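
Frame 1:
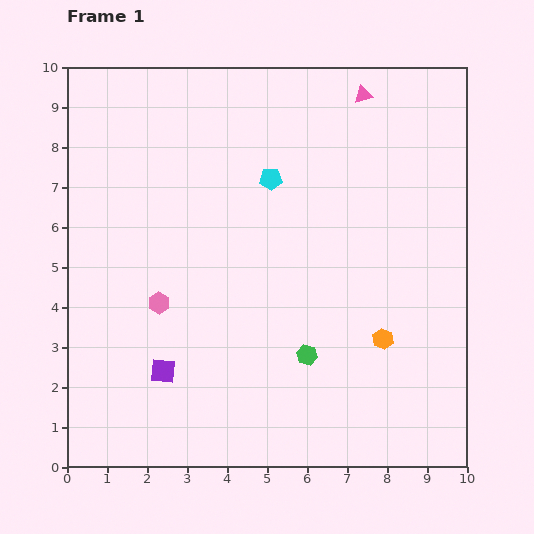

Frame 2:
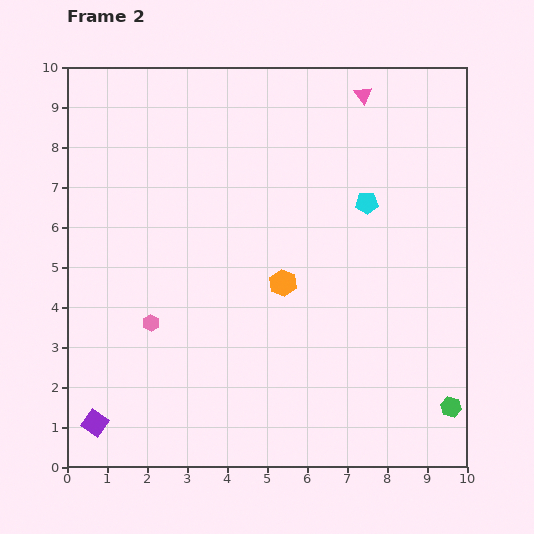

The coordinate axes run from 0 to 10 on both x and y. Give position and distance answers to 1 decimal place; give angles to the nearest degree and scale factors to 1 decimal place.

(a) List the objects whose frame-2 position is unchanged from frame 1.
the pink triangle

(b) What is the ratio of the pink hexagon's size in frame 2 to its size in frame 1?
0.7×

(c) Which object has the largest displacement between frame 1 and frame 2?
the green hexagon

(moved 3.8; next 2.9)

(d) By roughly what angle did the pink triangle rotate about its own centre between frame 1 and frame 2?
51° counter-clockwise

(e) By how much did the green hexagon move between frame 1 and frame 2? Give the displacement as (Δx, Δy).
(3.6, -1.3)

The green hexagon was at (6.0, 2.8) in frame 1 and (9.6, 1.5) in frame 2.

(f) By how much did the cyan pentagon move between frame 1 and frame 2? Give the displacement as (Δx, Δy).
(2.4, -0.6)

The cyan pentagon was at (5.1, 7.2) in frame 1 and (7.5, 6.6) in frame 2.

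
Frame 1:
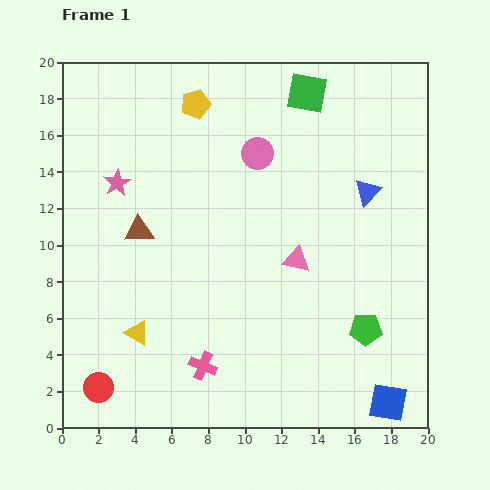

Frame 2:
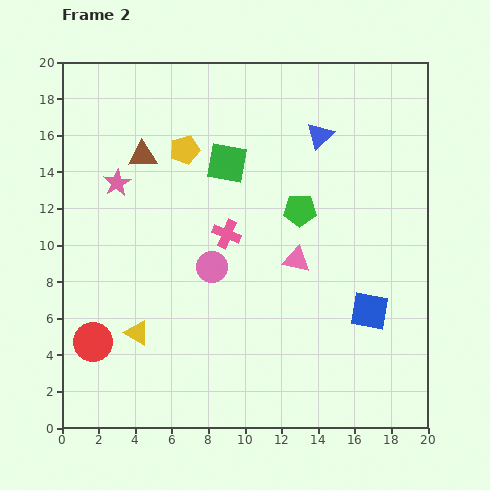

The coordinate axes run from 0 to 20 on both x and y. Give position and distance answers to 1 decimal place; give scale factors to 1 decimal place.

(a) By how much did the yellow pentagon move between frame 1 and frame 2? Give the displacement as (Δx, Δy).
(-0.6, -2.5)

The yellow pentagon was at (7.3, 17.7) in frame 1 and (6.7, 15.2) in frame 2.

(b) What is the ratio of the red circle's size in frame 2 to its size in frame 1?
1.3×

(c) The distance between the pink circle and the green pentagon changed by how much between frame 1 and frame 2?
-5.6

Distance in frame 1: 11.3. Distance in frame 2: 5.7.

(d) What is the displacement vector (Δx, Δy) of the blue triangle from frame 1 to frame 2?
(-2.6, 3.1)

The blue triangle was at (16.7, 12.9) in frame 1 and (14.1, 16.0) in frame 2.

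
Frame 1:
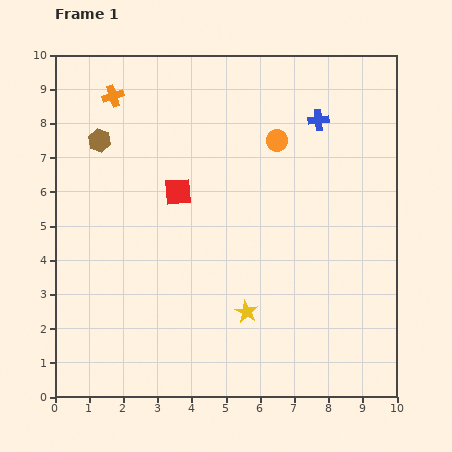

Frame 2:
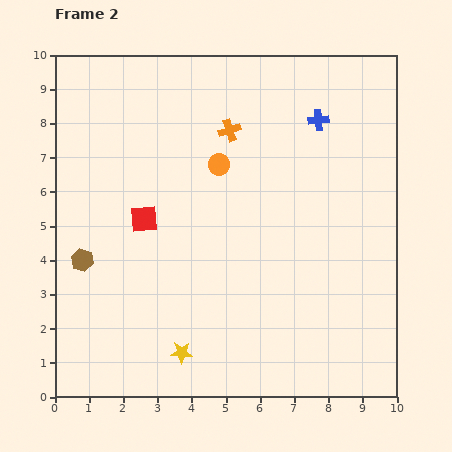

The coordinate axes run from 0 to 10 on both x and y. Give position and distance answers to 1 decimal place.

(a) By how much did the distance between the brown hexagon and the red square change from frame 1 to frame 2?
-0.5

Distance in frame 1: 2.7. Distance in frame 2: 2.2.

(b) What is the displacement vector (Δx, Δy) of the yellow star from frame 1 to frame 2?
(-1.9, -1.2)

The yellow star was at (5.6, 2.5) in frame 1 and (3.7, 1.3) in frame 2.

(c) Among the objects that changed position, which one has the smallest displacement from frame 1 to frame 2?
the red square

(moved 1.3)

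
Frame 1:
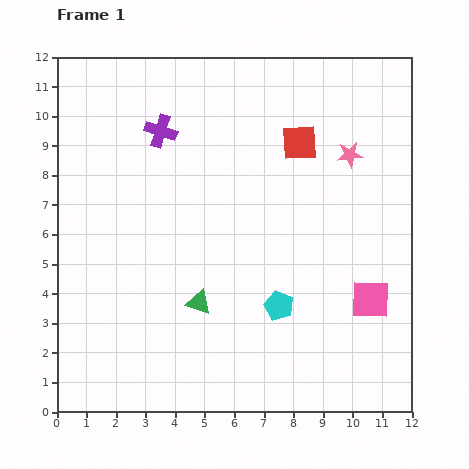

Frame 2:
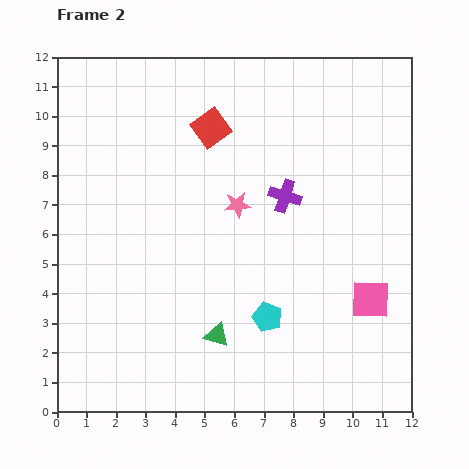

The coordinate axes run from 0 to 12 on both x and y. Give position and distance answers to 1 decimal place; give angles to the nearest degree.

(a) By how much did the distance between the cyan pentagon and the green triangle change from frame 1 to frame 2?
-0.9

Distance in frame 1: 2.7. Distance in frame 2: 1.8.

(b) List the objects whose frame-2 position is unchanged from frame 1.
the pink square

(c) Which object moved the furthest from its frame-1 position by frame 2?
the purple cross

(moved 4.7; next 4.2)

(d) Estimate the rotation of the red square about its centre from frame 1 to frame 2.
33° counter-clockwise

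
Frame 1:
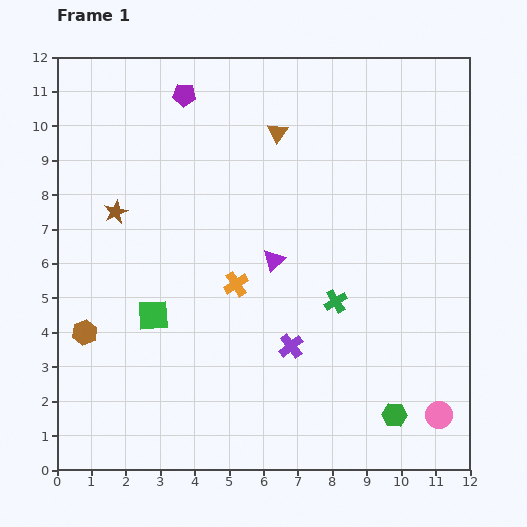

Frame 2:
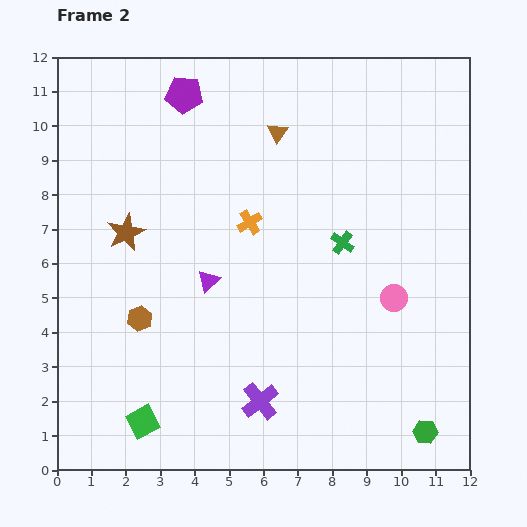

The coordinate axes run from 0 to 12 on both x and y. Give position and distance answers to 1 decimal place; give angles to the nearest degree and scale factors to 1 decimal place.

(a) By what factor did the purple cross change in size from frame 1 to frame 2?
1.5×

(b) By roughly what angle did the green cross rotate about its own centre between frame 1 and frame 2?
23° counter-clockwise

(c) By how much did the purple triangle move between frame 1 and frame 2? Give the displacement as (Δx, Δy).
(-1.9, -0.6)

The purple triangle was at (6.3, 6.1) in frame 1 and (4.4, 5.5) in frame 2.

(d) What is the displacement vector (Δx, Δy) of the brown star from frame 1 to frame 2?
(0.3, -0.6)

The brown star was at (1.7, 7.5) in frame 1 and (2.0, 6.9) in frame 2.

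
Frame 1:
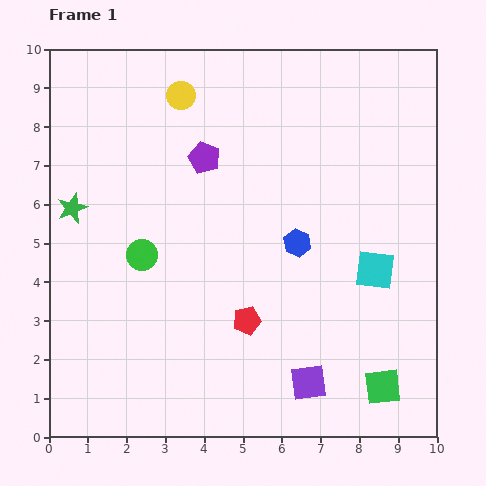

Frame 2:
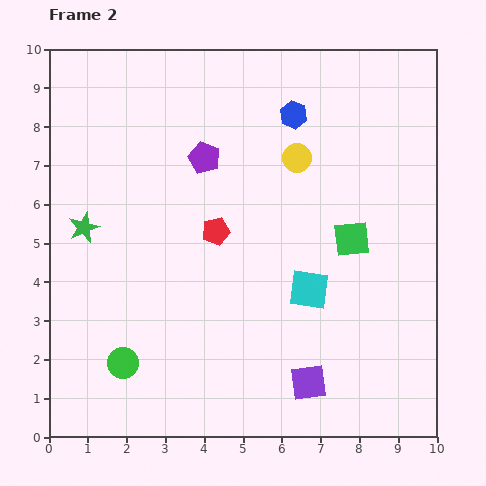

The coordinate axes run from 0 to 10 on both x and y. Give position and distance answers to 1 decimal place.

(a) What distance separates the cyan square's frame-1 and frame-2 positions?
1.8

The cyan square moved from (8.4, 4.3) to (6.7, 3.8), a distance of √(1.7² + 0.5²) ≈ 1.8.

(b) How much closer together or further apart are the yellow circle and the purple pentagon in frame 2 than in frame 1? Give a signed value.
+0.7

Distance in frame 1: 1.7. Distance in frame 2: 2.4.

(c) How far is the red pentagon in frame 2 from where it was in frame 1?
2.4

The red pentagon moved from (5.1, 3.0) to (4.3, 5.3), a distance of √(0.8² + 2.3²) ≈ 2.4.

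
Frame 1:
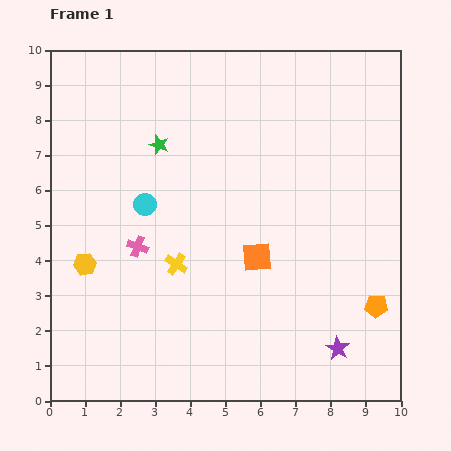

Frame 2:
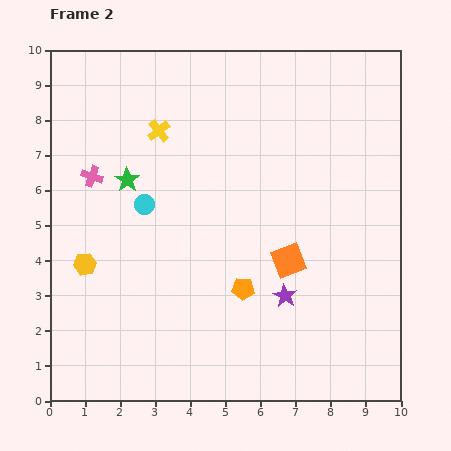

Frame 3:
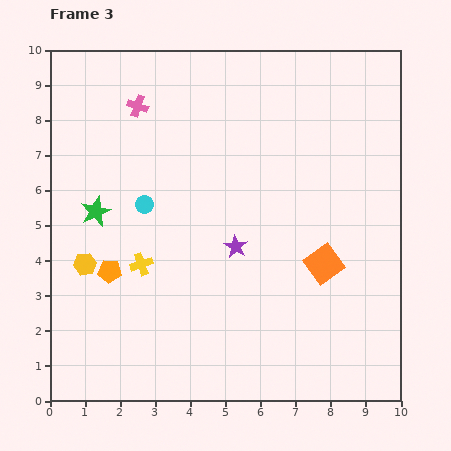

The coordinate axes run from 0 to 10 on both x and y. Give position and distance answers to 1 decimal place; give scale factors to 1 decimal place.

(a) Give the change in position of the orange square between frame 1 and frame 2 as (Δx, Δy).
(0.9, -0.1)

The orange square was at (5.9, 4.1) in frame 1 and (6.8, 4.0) in frame 2.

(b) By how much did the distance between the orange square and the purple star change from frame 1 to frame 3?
-1.0

Distance in frame 1: 3.5. Distance in frame 3: 2.5.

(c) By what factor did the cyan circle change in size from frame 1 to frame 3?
0.8×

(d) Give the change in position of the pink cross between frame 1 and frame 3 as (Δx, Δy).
(0.0, 4.0)

The pink cross was at (2.5, 4.4) in frame 1 and (2.5, 8.4) in frame 3.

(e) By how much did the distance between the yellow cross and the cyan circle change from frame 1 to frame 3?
-0.2

Distance in frame 1: 1.9. Distance in frame 3: 1.7.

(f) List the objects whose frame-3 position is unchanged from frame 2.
the cyan circle, the yellow hexagon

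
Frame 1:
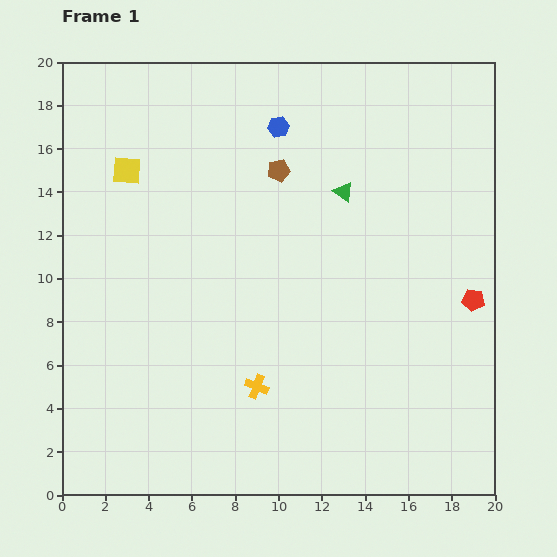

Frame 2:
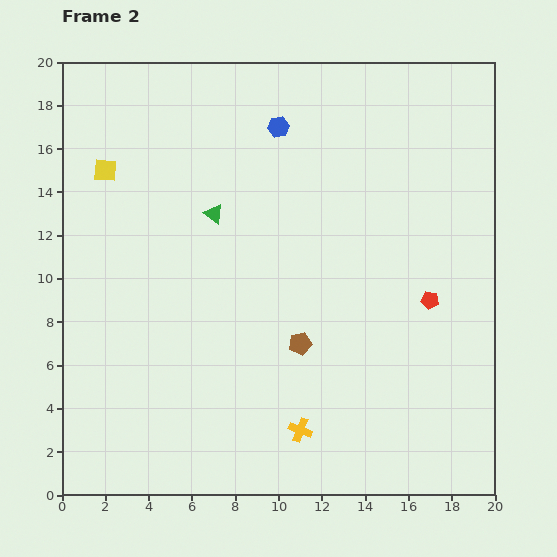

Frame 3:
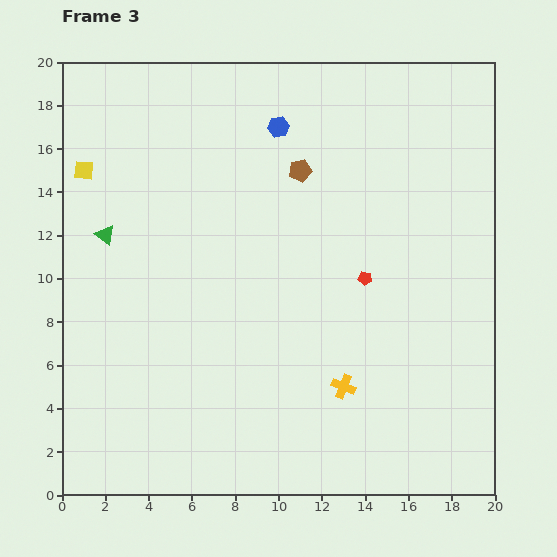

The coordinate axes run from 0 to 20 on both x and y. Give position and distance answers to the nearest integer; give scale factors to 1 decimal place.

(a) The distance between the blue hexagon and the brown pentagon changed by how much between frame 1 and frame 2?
+8

Distance in frame 1: 2. Distance in frame 2: 10.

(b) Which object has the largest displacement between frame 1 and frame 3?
the green triangle

(moved 11; next 5)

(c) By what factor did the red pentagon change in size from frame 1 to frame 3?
0.6×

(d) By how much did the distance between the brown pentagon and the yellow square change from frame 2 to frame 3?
-2

Distance in frame 2: 12. Distance in frame 3: 10.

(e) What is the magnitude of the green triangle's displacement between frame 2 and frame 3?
5

The green triangle moved from (7, 13) to (2, 12), a distance of √(5² + 1²) ≈ 5.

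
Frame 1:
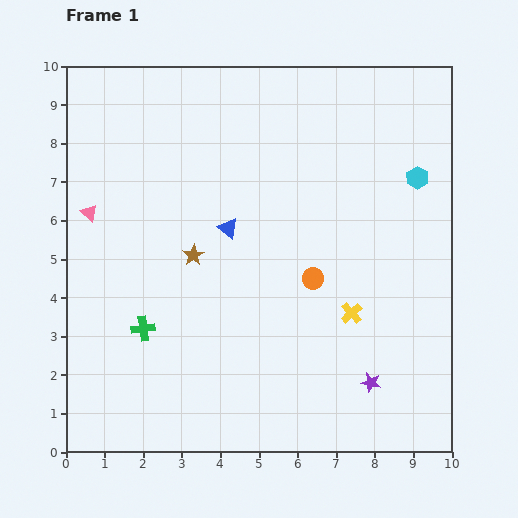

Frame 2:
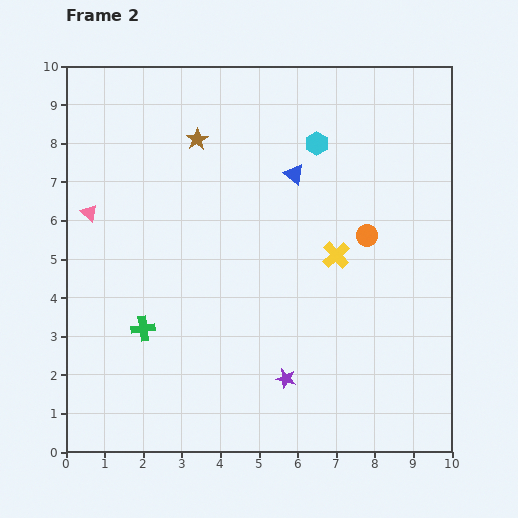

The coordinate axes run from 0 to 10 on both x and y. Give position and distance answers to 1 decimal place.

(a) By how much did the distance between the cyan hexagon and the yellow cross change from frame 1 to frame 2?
-1.0

Distance in frame 1: 3.9. Distance in frame 2: 2.9.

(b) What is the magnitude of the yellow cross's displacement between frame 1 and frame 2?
1.6

The yellow cross moved from (7.4, 3.6) to (7.0, 5.1), a distance of √(0.4² + 1.5²) ≈ 1.6.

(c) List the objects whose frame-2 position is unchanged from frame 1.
the pink triangle, the green cross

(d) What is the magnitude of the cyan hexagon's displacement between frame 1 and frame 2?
2.8

The cyan hexagon moved from (9.1, 7.1) to (6.5, 8.0), a distance of √(2.6² + 0.9²) ≈ 2.8.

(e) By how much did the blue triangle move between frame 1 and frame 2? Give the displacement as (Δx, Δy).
(1.7, 1.4)

The blue triangle was at (4.2, 5.8) in frame 1 and (5.9, 7.2) in frame 2.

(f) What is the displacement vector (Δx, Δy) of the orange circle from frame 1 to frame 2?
(1.4, 1.1)

The orange circle was at (6.4, 4.5) in frame 1 and (7.8, 5.6) in frame 2.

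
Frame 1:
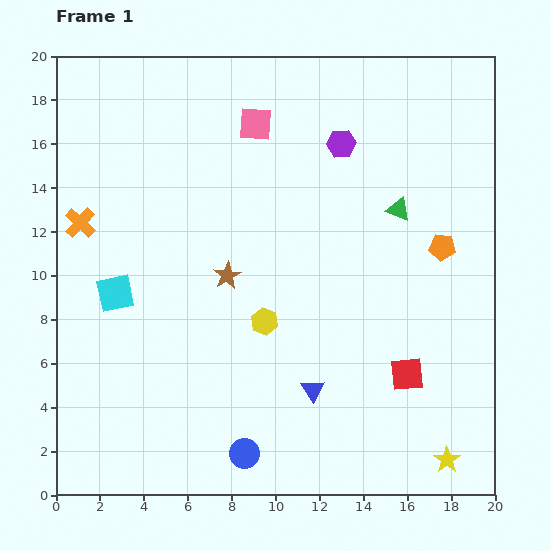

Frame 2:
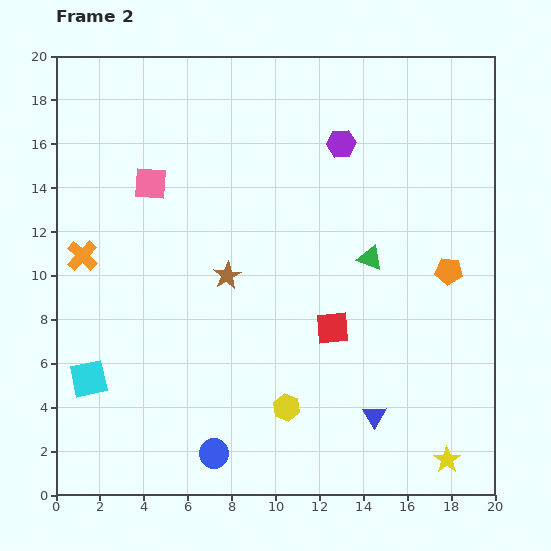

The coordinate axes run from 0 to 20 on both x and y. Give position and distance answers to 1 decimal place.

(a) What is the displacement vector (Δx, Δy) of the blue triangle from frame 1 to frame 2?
(2.8, -1.2)

The blue triangle was at (11.7, 4.8) in frame 1 and (14.5, 3.6) in frame 2.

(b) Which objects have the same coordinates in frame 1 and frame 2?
the purple hexagon, the brown star, the yellow star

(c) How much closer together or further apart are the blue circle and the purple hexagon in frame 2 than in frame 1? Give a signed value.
+0.4

Distance in frame 1: 14.8. Distance in frame 2: 15.2.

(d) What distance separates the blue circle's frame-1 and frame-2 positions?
1.4

The blue circle moved from (8.6, 1.9) to (7.2, 1.9), a distance of √(1.4² + 0.0²) ≈ 1.4.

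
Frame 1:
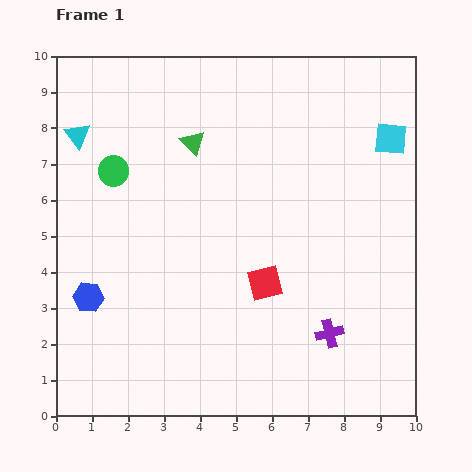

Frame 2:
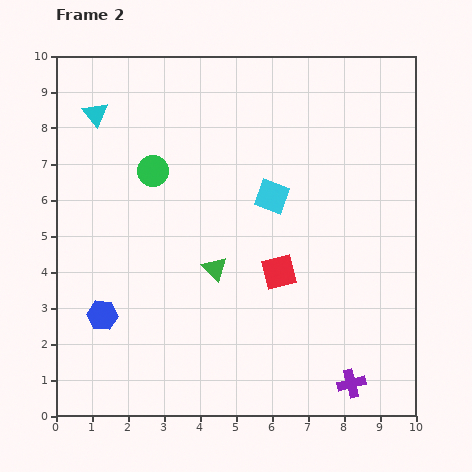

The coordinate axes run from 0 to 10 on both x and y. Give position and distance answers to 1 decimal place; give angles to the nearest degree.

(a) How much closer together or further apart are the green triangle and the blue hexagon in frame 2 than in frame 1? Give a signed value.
-1.8

Distance in frame 1: 5.2. Distance in frame 2: 3.4.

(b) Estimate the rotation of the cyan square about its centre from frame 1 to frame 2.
15° clockwise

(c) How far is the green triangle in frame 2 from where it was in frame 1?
3.6

The green triangle moved from (3.8, 7.6) to (4.4, 4.1), a distance of √(0.6² + 3.5²) ≈ 3.6.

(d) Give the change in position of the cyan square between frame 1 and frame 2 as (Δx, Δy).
(-3.3, -1.6)

The cyan square was at (9.3, 7.7) in frame 1 and (6.0, 6.1) in frame 2.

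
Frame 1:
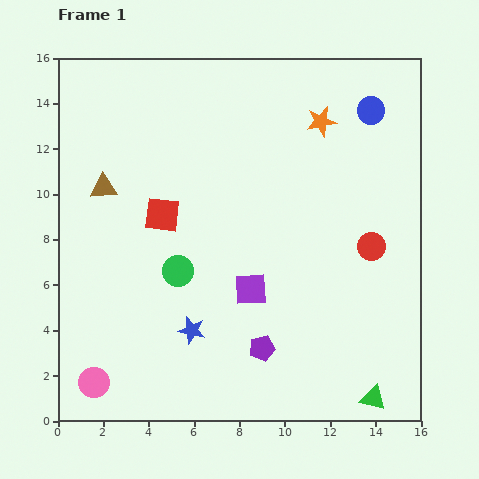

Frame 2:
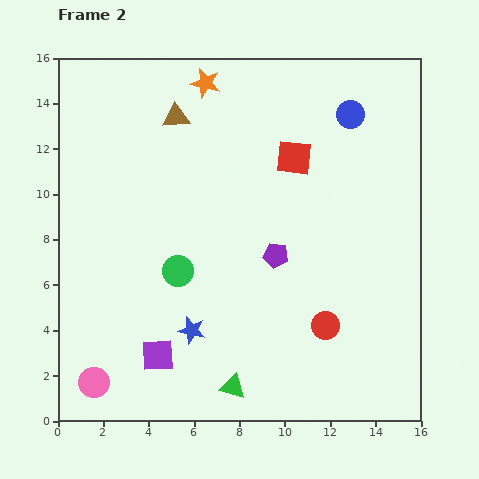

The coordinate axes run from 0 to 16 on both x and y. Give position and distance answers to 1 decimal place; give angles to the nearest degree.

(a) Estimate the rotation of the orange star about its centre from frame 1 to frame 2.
26° clockwise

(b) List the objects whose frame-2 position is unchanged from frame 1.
the blue star, the green circle, the pink circle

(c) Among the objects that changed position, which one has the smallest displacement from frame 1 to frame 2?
the blue circle

(moved 0.9)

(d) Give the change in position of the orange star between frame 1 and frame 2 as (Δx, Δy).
(-5.1, 1.7)

The orange star was at (11.6, 13.2) in frame 1 and (6.5, 14.9) in frame 2.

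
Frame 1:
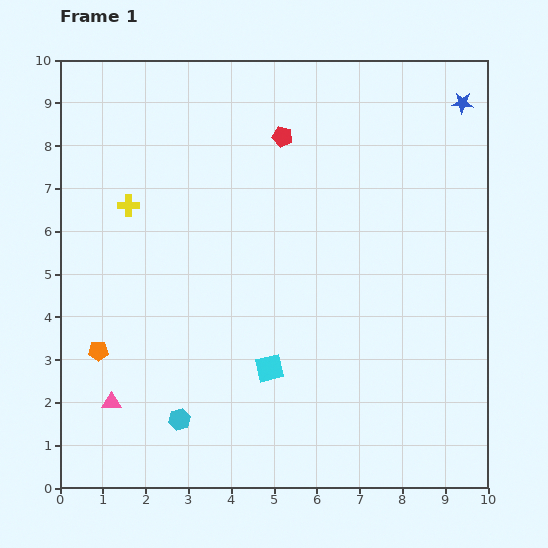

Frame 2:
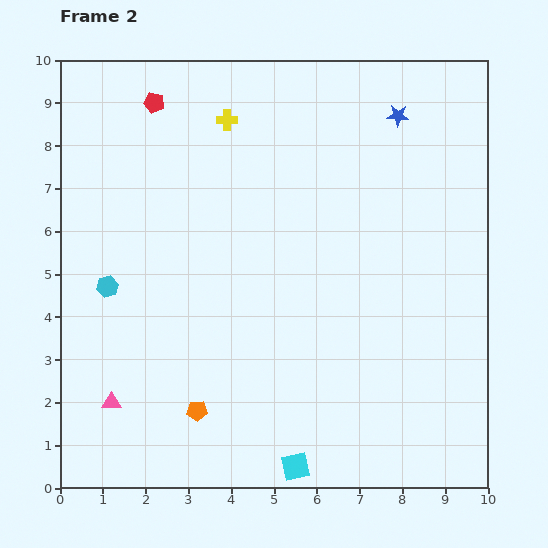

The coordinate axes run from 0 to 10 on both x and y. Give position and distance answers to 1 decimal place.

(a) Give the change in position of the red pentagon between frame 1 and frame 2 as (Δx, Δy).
(-3.0, 0.8)

The red pentagon was at (5.2, 8.2) in frame 1 and (2.2, 9.0) in frame 2.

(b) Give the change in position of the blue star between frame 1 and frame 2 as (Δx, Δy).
(-1.5, -0.3)

The blue star was at (9.4, 9.0) in frame 1 and (7.9, 8.7) in frame 2.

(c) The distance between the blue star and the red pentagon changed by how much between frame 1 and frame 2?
+1.4

Distance in frame 1: 4.3. Distance in frame 2: 5.7.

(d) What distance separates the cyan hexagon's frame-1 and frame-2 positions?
3.5

The cyan hexagon moved from (2.8, 1.6) to (1.1, 4.7), a distance of √(1.7² + 3.1²) ≈ 3.5.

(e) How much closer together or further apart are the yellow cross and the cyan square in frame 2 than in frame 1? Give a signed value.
+3.3

Distance in frame 1: 5.0. Distance in frame 2: 8.3.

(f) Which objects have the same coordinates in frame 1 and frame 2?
the pink triangle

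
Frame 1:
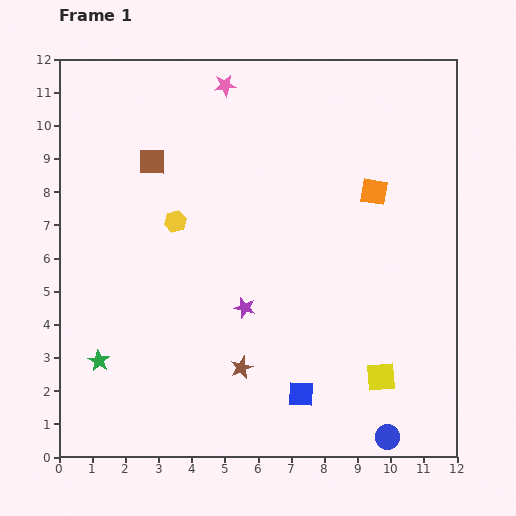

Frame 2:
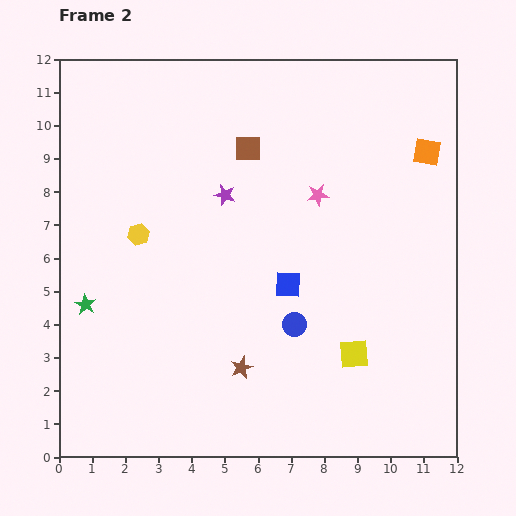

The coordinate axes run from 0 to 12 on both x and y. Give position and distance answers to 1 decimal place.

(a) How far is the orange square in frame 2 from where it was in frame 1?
2.0

The orange square moved from (9.5, 8.0) to (11.1, 9.2), a distance of √(1.6² + 1.2²) ≈ 2.0.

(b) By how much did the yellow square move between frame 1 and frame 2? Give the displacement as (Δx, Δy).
(-0.8, 0.7)

The yellow square was at (9.7, 2.4) in frame 1 and (8.9, 3.1) in frame 2.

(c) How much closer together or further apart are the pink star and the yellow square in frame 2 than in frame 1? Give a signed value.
-5.1

Distance in frame 1: 10.0. Distance in frame 2: 4.9.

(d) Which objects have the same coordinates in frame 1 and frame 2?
the brown star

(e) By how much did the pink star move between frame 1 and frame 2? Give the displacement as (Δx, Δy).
(2.8, -3.3)

The pink star was at (5.0, 11.2) in frame 1 and (7.8, 7.9) in frame 2.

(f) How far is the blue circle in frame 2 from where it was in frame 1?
4.4

The blue circle moved from (9.9, 0.6) to (7.1, 4.0), a distance of √(2.8² + 3.4²) ≈ 4.4.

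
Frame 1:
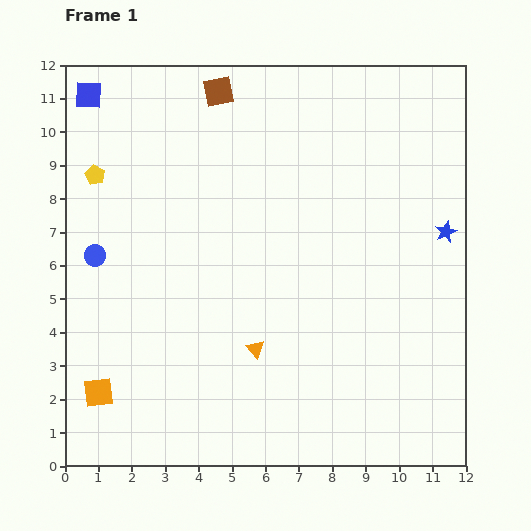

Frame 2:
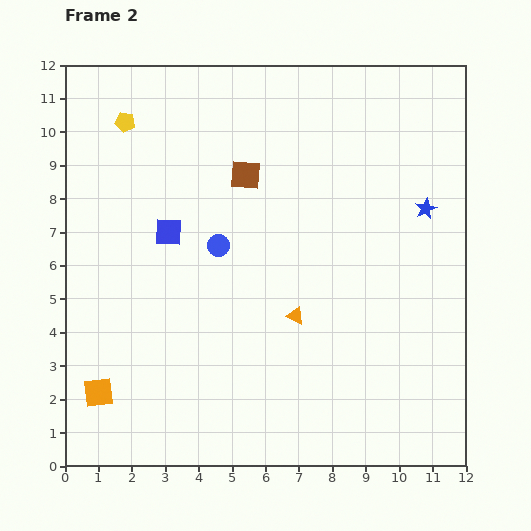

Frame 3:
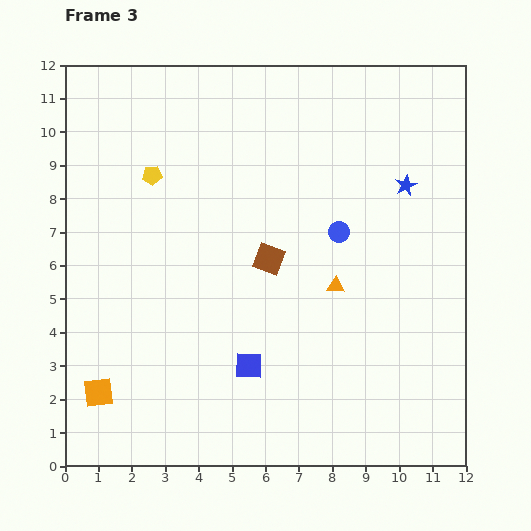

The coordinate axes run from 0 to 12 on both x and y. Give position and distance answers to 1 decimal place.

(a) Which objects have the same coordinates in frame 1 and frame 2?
the orange square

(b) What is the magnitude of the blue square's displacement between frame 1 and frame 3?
9.4

The blue square moved from (0.7, 11.1) to (5.5, 3.0), a distance of √(4.8² + 8.1²) ≈ 9.4.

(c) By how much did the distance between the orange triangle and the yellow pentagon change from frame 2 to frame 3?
-1.3

Distance in frame 2: 7.7. Distance in frame 3: 6.4.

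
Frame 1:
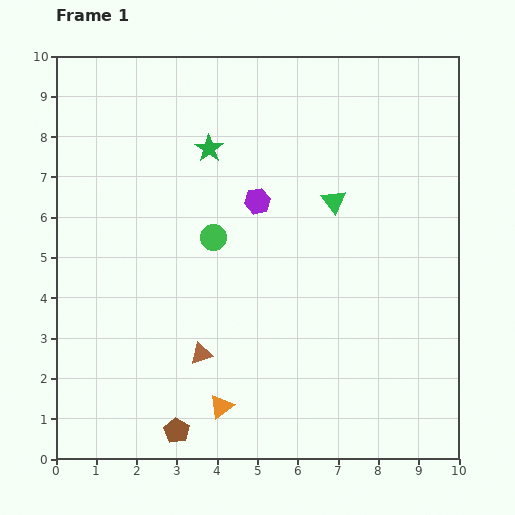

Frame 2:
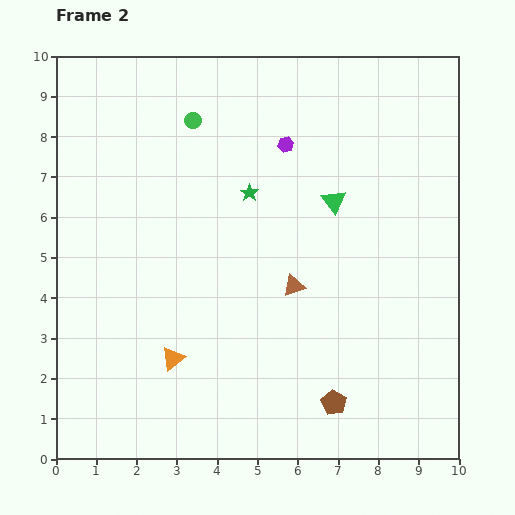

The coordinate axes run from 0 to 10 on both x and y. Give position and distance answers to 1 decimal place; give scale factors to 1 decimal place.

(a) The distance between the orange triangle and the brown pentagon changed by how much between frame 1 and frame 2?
+2.8

Distance in frame 1: 1.3. Distance in frame 2: 4.1.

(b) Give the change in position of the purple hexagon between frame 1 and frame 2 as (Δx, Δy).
(0.7, 1.4)

The purple hexagon was at (5.0, 6.4) in frame 1 and (5.7, 7.8) in frame 2.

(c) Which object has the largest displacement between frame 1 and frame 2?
the brown pentagon

(moved 4.0; next 2.9)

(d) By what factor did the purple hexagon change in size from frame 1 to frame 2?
0.6×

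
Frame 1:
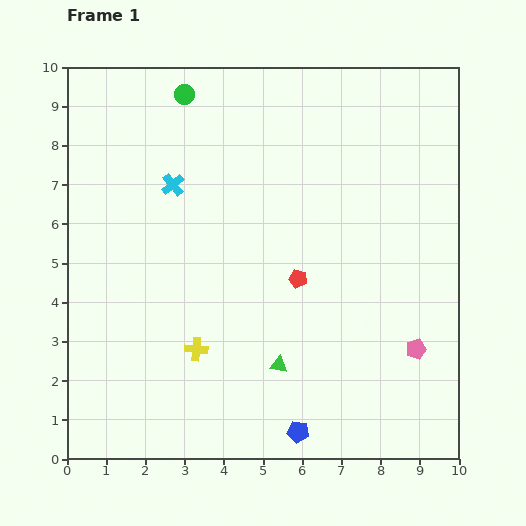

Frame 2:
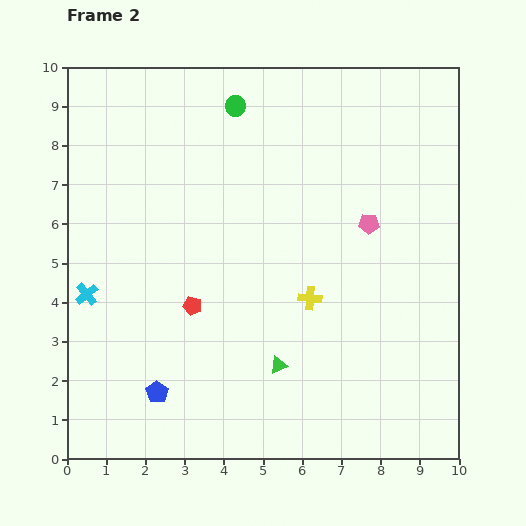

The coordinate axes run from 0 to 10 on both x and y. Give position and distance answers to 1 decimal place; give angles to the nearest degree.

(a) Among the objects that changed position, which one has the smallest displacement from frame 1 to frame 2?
the green circle

(moved 1.3)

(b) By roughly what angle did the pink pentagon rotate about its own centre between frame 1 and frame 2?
19° clockwise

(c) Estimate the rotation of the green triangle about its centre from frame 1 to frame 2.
30° counter-clockwise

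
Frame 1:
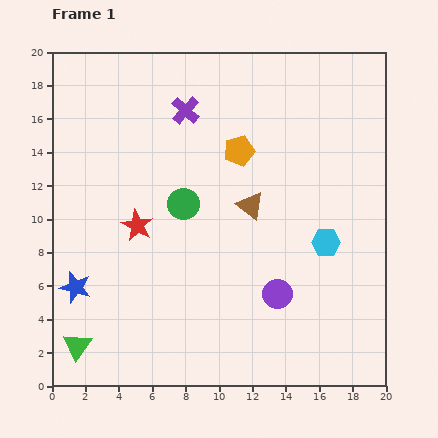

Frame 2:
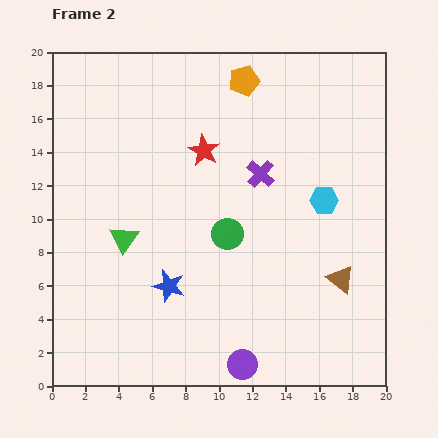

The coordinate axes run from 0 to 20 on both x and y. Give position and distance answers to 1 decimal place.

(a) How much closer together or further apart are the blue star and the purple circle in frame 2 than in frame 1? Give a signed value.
-5.7

Distance in frame 1: 12.1. Distance in frame 2: 6.4.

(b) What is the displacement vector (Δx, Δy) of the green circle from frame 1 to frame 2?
(2.6, -1.8)

The green circle was at (7.9, 10.9) in frame 1 and (10.5, 9.1) in frame 2.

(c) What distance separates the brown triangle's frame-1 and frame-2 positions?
7.0

The brown triangle moved from (11.9, 10.8) to (17.3, 6.4), a distance of √(5.4² + 4.4²) ≈ 7.0.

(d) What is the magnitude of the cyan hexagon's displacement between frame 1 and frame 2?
2.5

The cyan hexagon moved from (16.4, 8.6) to (16.3, 11.1), a distance of √(0.1² + 2.5²) ≈ 2.5.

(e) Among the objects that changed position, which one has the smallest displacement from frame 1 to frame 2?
the cyan hexagon

(moved 2.5)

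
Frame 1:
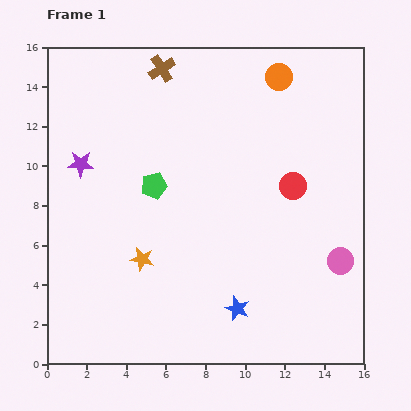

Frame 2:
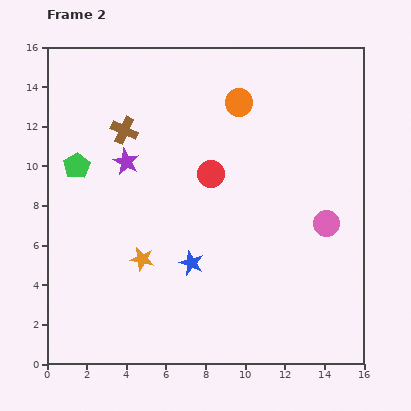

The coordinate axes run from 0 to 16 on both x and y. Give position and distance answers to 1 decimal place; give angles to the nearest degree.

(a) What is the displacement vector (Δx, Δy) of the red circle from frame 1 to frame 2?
(-4.1, 0.6)

The red circle was at (12.4, 9.0) in frame 1 and (8.3, 9.6) in frame 2.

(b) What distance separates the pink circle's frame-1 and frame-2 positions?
2.0

The pink circle moved from (14.8, 5.2) to (14.1, 7.1), a distance of √(0.7² + 1.9²) ≈ 2.0.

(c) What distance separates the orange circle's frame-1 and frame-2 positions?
2.4

The orange circle moved from (11.7, 14.5) to (9.7, 13.2), a distance of √(2.0² + 1.3²) ≈ 2.4.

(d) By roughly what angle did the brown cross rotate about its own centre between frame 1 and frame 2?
33° counter-clockwise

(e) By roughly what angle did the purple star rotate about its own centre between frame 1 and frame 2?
24° clockwise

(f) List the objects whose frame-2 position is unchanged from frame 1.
the orange star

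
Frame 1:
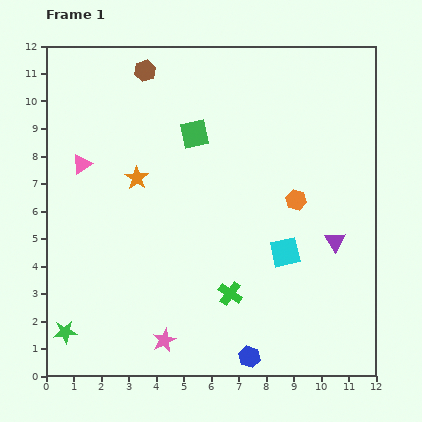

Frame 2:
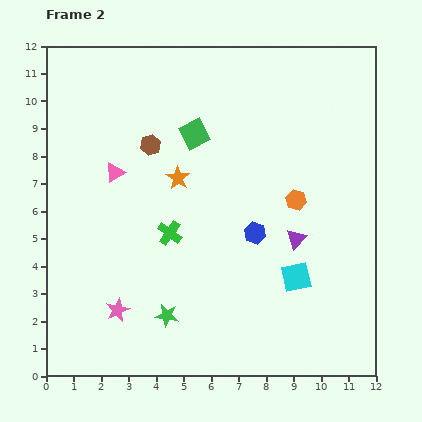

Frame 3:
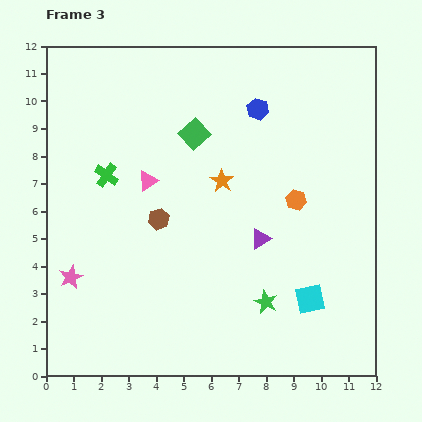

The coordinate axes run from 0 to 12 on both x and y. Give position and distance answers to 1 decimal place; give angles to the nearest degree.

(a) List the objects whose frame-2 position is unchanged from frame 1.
the orange hexagon, the green square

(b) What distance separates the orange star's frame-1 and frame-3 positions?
3.1

The orange star moved from (3.3, 7.2) to (6.4, 7.1), a distance of √(3.1² + 0.1²) ≈ 3.1.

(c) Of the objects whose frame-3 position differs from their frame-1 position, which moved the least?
the cyan square

(moved 1.9)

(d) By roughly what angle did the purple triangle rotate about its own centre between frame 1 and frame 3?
31° clockwise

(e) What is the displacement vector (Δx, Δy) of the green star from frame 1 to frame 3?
(7.3, 1.1)

The green star was at (0.7, 1.6) in frame 1 and (8.0, 2.7) in frame 3.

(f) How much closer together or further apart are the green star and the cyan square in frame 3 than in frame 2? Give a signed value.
-3.3

Distance in frame 2: 4.9. Distance in frame 3: 1.6.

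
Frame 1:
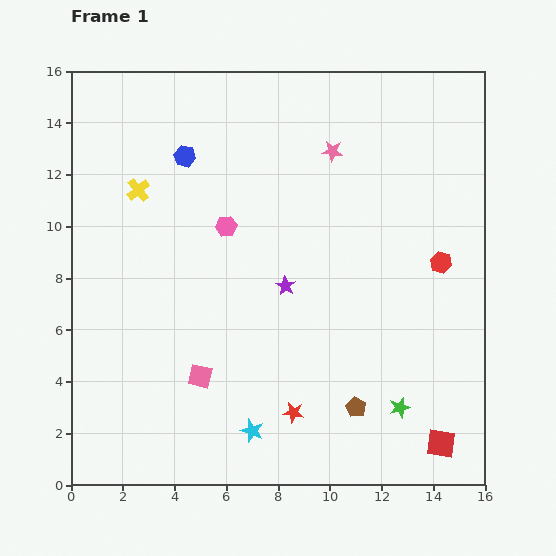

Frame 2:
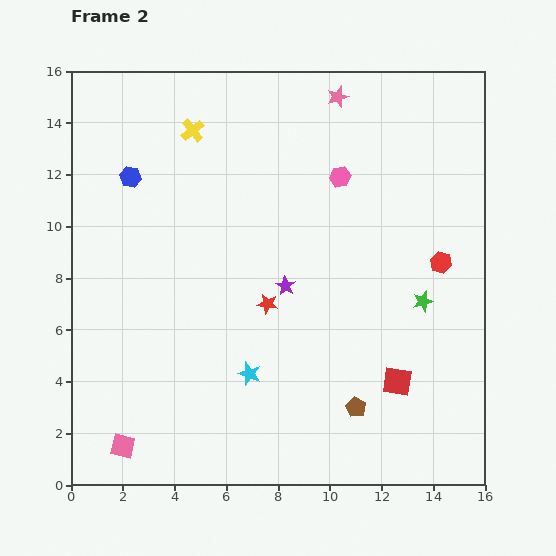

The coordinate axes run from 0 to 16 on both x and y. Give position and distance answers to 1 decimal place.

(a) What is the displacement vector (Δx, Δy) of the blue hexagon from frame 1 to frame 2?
(-2.1, -0.8)

The blue hexagon was at (4.4, 12.7) in frame 1 and (2.3, 11.9) in frame 2.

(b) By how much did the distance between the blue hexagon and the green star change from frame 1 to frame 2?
-0.5

Distance in frame 1: 12.8. Distance in frame 2: 12.3.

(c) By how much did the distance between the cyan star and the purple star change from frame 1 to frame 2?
-2.0

Distance in frame 1: 5.7. Distance in frame 2: 3.7.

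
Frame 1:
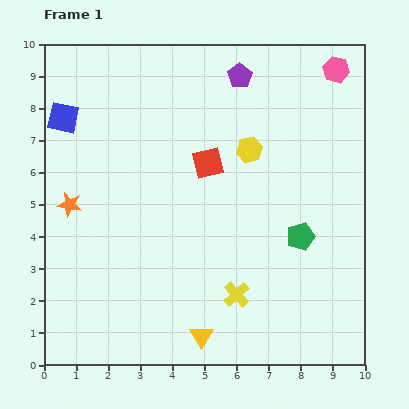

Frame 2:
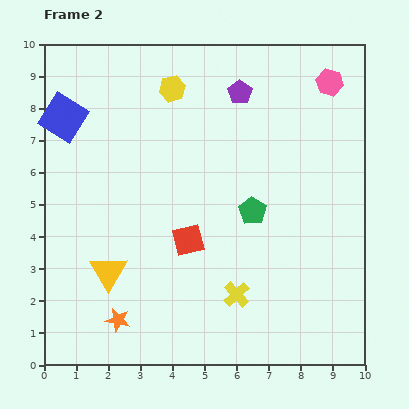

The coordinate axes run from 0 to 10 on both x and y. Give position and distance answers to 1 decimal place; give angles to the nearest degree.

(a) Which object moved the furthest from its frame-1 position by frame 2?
the orange star

(moved 3.9; next 3.5)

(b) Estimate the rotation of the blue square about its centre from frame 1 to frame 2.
20° clockwise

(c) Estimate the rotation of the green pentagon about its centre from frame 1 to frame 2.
20° counter-clockwise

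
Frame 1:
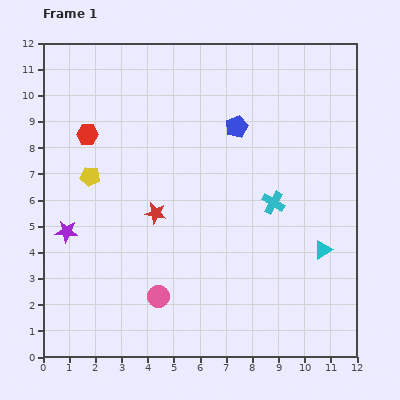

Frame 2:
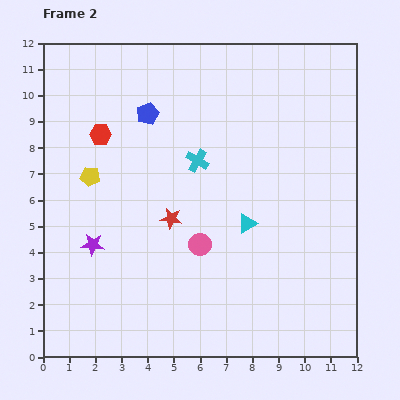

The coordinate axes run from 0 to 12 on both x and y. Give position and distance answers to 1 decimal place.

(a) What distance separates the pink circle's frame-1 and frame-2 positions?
2.6

The pink circle moved from (4.4, 2.3) to (6.0, 4.3), a distance of √(1.6² + 2.0²) ≈ 2.6.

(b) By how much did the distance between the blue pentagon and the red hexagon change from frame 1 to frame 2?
-3.7

Distance in frame 1: 5.7. Distance in frame 2: 2.0.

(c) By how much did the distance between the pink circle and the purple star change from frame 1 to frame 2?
-0.2

Distance in frame 1: 4.3. Distance in frame 2: 4.1.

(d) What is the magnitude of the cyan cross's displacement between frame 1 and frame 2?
3.3

The cyan cross moved from (8.8, 5.9) to (5.9, 7.5), a distance of √(2.9² + 1.6²) ≈ 3.3.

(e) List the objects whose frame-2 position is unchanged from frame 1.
the yellow pentagon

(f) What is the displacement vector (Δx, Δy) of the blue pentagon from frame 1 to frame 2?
(-3.4, 0.5)

The blue pentagon was at (7.4, 8.8) in frame 1 and (4.0, 9.3) in frame 2.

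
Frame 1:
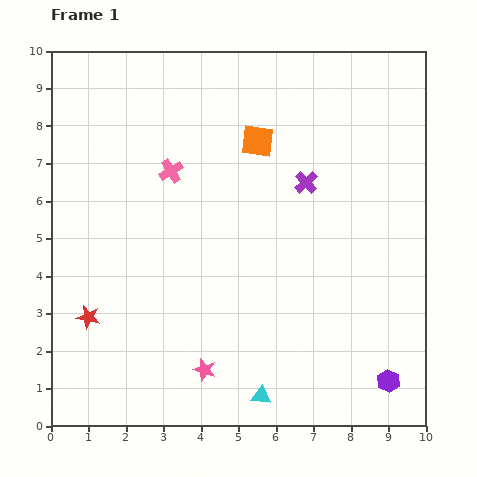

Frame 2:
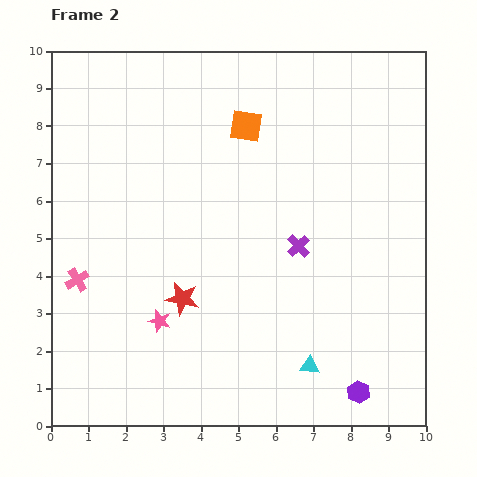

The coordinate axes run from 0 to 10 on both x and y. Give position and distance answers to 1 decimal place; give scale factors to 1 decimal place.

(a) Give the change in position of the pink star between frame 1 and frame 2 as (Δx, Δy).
(-1.2, 1.3)

The pink star was at (4.1, 1.5) in frame 1 and (2.9, 2.8) in frame 2.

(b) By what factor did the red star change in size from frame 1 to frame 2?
1.4×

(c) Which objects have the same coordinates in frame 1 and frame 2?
none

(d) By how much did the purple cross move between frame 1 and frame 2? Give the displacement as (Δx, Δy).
(-0.2, -1.7)

The purple cross was at (6.8, 6.5) in frame 1 and (6.6, 4.8) in frame 2.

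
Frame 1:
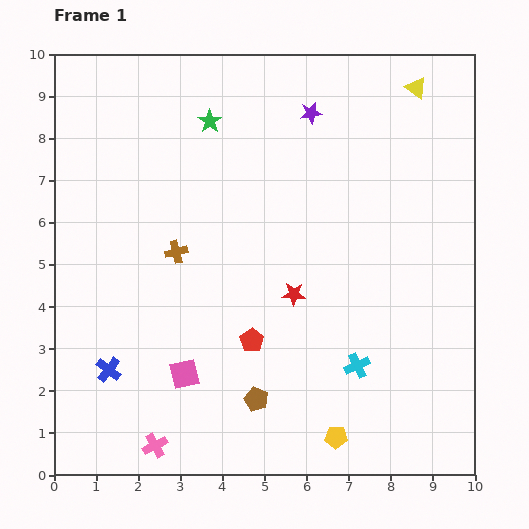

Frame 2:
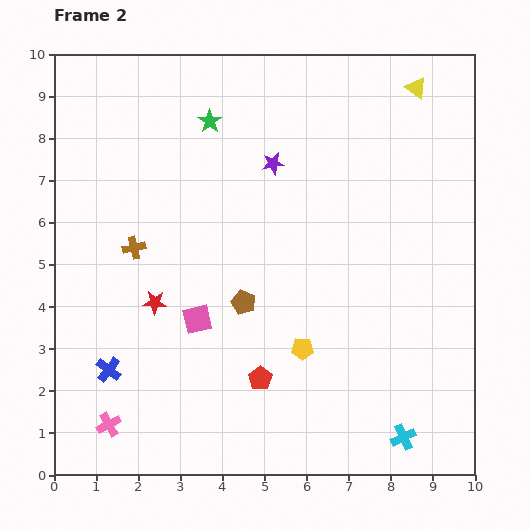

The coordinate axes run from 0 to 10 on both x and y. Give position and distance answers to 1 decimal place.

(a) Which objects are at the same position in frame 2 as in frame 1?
the green star, the blue cross, the yellow triangle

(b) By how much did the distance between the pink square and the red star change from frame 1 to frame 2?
-2.1

Distance in frame 1: 3.2. Distance in frame 2: 1.1.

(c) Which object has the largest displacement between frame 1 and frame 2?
the red star

(moved 3.3; next 2.3)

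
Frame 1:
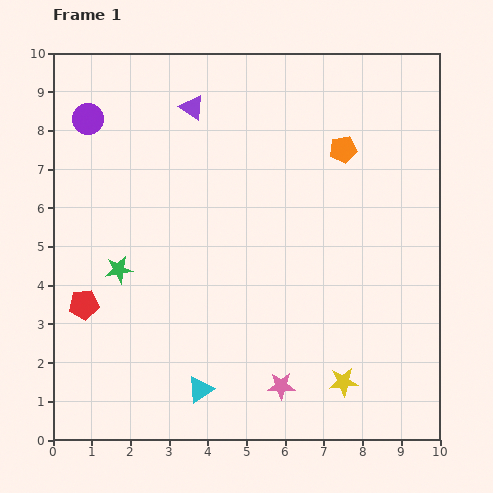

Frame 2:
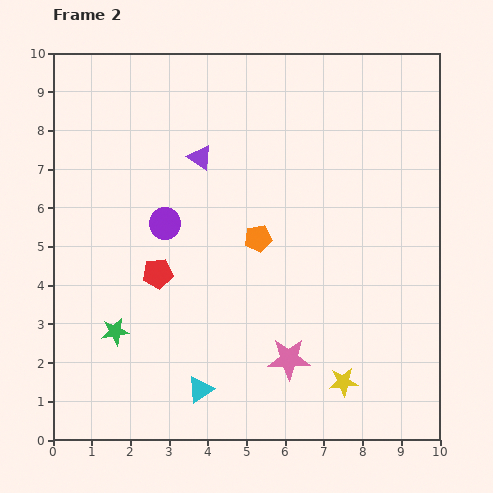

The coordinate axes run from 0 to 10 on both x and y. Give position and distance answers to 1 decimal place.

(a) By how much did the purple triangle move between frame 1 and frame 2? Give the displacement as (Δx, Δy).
(0.2, -1.3)

The purple triangle was at (3.6, 8.6) in frame 1 and (3.8, 7.3) in frame 2.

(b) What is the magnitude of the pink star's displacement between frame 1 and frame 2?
0.7

The pink star moved from (5.9, 1.4) to (6.1, 2.1), a distance of √(0.2² + 0.7²) ≈ 0.7.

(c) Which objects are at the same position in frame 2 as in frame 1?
the yellow star, the cyan triangle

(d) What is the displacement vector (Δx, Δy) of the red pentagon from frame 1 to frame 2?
(1.9, 0.8)

The red pentagon was at (0.8, 3.5) in frame 1 and (2.7, 4.3) in frame 2.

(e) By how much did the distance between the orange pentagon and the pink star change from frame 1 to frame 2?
-3.1

Distance in frame 1: 6.3. Distance in frame 2: 3.2.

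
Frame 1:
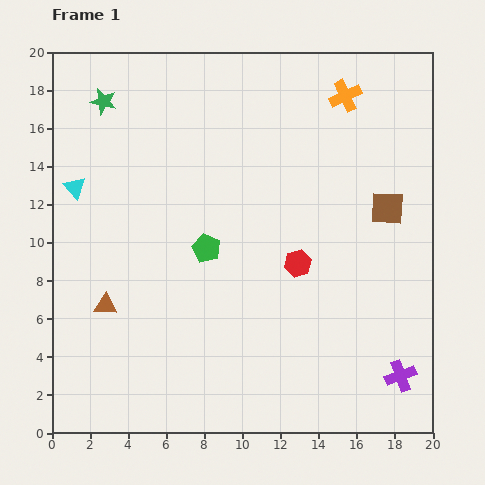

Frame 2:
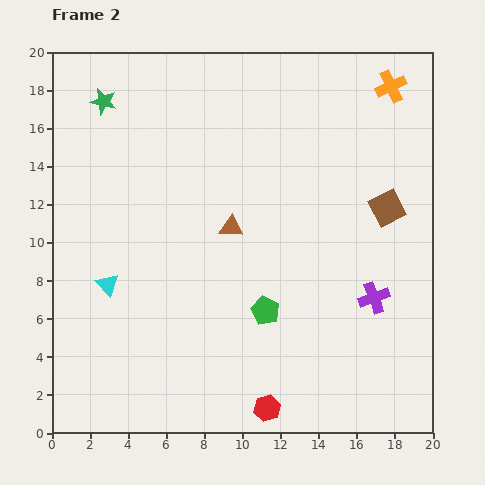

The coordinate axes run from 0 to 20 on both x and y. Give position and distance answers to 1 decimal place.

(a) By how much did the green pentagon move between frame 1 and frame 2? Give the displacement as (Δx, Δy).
(3.1, -3.3)

The green pentagon was at (8.1, 9.7) in frame 1 and (11.2, 6.4) in frame 2.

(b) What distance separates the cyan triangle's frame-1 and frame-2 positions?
5.4

The cyan triangle moved from (1.2, 12.9) to (2.9, 7.8), a distance of √(1.7² + 5.1²) ≈ 5.4.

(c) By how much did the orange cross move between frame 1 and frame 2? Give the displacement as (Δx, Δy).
(2.4, 0.5)

The orange cross was at (15.4, 17.7) in frame 1 and (17.8, 18.2) in frame 2.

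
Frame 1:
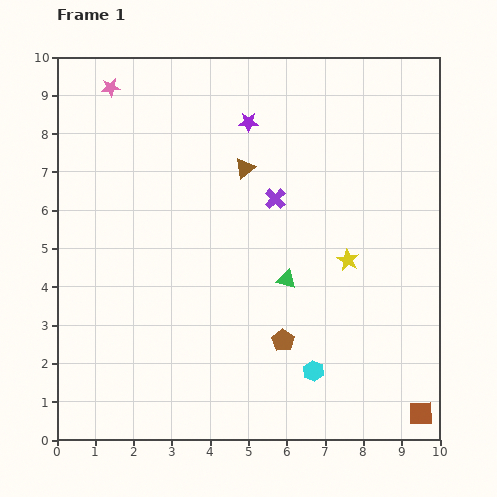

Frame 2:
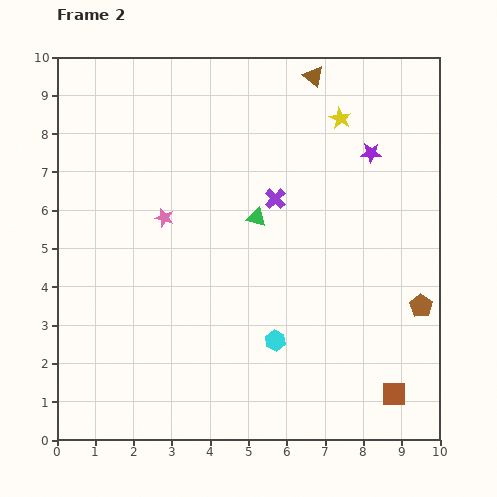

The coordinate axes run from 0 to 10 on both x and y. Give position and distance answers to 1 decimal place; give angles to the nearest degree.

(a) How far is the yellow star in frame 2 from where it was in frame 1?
3.7

The yellow star moved from (7.6, 4.7) to (7.4, 8.4), a distance of √(0.2² + 3.7²) ≈ 3.7.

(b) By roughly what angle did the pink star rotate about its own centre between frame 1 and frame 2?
22° clockwise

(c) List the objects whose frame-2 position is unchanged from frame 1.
the purple cross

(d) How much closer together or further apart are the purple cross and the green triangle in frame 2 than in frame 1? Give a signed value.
-1.4

Distance in frame 1: 2.1. Distance in frame 2: 0.7.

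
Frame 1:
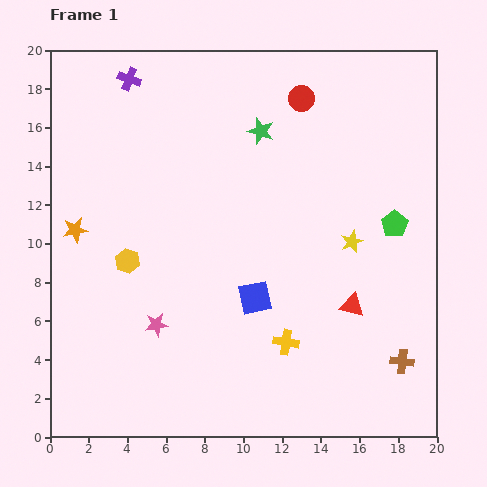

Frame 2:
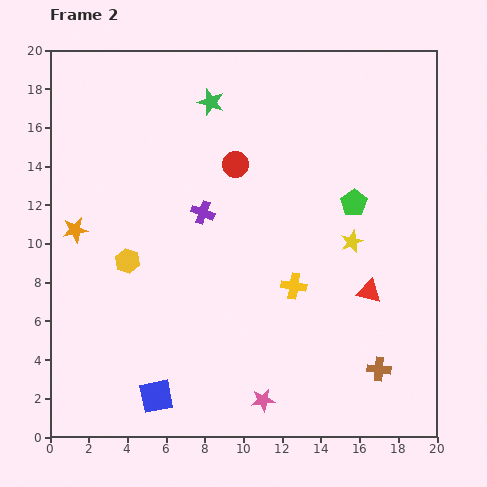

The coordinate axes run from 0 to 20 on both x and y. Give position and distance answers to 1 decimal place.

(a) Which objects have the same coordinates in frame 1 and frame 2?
the yellow hexagon, the orange star, the yellow star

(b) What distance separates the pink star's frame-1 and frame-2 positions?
6.7

The pink star moved from (5.5, 5.8) to (11.0, 1.9), a distance of √(5.5² + 3.9²) ≈ 6.7.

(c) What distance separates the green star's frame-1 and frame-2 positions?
3.0

The green star moved from (10.9, 15.8) to (8.3, 17.3), a distance of √(2.6² + 1.5²) ≈ 3.0.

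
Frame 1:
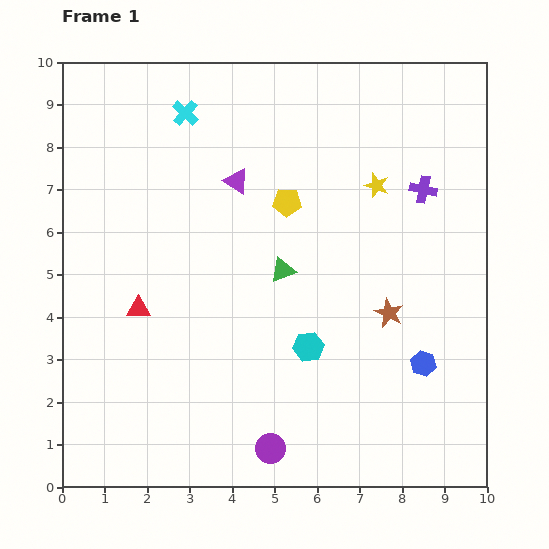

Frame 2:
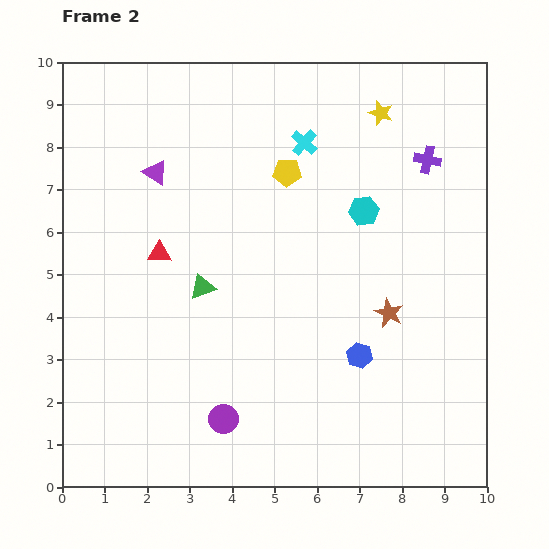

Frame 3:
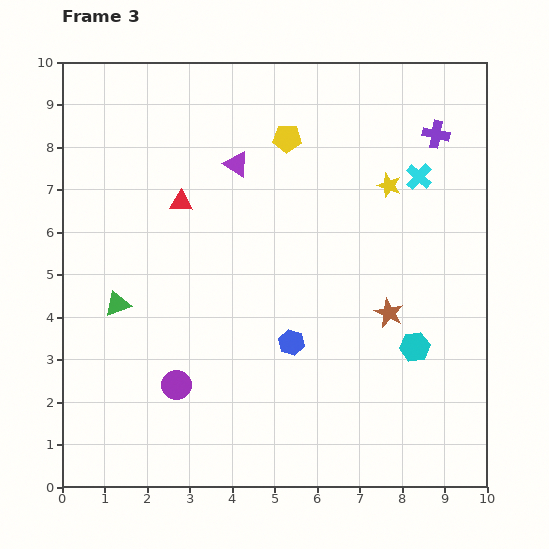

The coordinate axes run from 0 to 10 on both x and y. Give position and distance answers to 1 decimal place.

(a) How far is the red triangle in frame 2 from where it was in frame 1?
1.4

The red triangle moved from (1.8, 4.2) to (2.3, 5.5), a distance of √(0.5² + 1.3²) ≈ 1.4.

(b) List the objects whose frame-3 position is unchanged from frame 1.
the brown star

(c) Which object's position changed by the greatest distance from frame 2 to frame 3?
the cyan hexagon

(moved 3.4; next 2.8)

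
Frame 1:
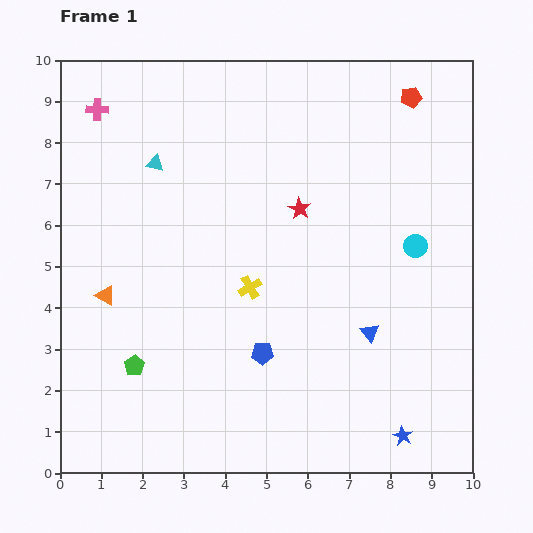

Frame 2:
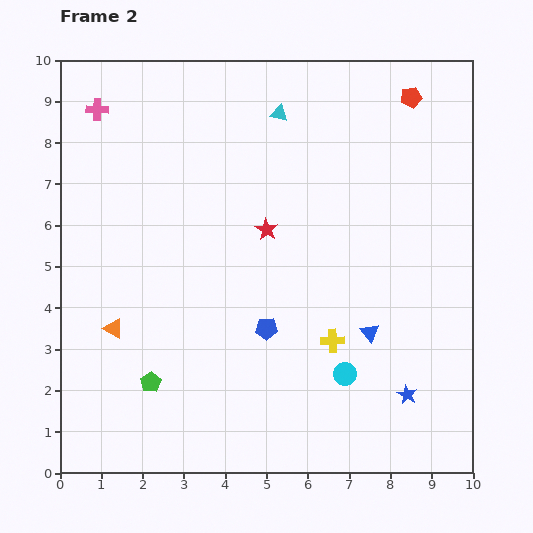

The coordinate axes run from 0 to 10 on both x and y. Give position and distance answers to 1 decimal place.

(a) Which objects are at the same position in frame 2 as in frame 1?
the pink cross, the red pentagon, the blue triangle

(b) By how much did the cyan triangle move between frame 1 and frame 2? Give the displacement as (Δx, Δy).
(3.0, 1.2)

The cyan triangle was at (2.3, 7.5) in frame 1 and (5.3, 8.7) in frame 2.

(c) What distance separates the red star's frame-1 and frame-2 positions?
0.9

The red star moved from (5.8, 6.4) to (5.0, 5.9), a distance of √(0.8² + 0.5²) ≈ 0.9.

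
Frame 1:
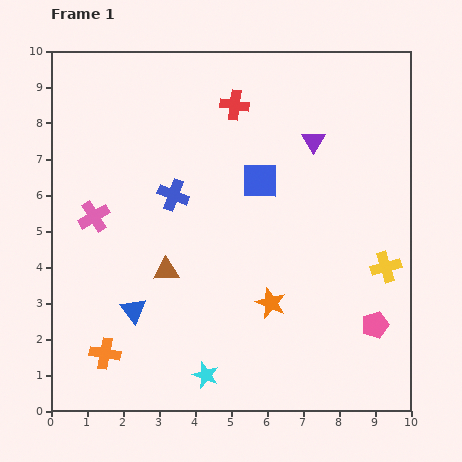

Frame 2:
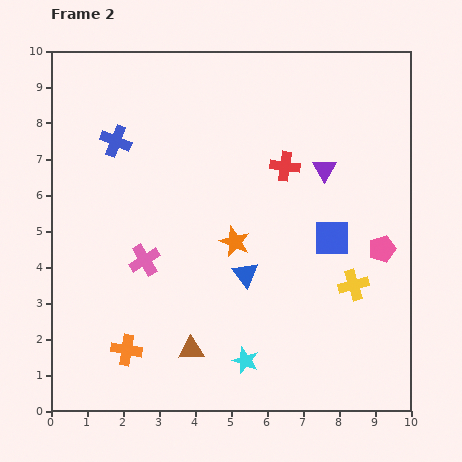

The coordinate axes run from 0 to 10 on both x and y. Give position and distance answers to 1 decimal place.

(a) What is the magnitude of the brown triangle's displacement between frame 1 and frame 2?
2.3

The brown triangle moved from (3.2, 3.9) to (3.9, 1.7), a distance of √(0.7² + 2.2²) ≈ 2.3.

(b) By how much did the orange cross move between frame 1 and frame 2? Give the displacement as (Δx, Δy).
(0.6, 0.1)

The orange cross was at (1.5, 1.6) in frame 1 and (2.1, 1.7) in frame 2.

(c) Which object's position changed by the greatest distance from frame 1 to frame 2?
the blue triangle

(moved 3.3; next 2.6)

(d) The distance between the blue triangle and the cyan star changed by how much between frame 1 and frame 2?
-0.3

Distance in frame 1: 2.7. Distance in frame 2: 2.4.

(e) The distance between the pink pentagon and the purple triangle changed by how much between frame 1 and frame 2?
-2.7

Distance in frame 1: 5.4. Distance in frame 2: 2.7.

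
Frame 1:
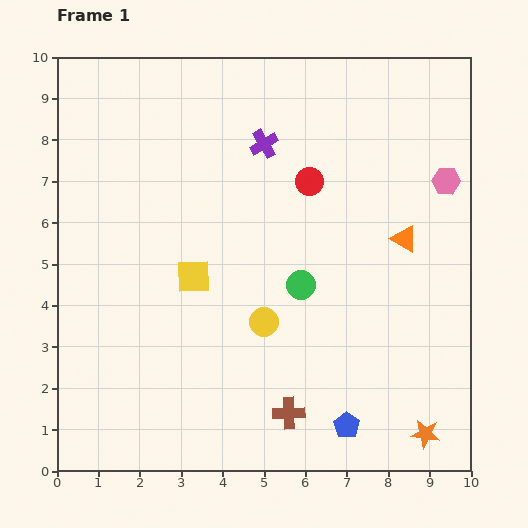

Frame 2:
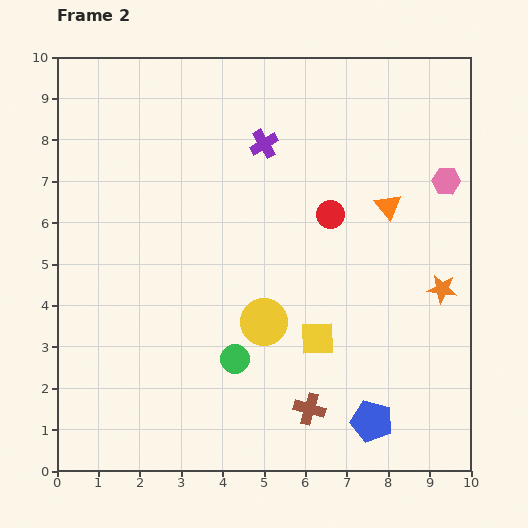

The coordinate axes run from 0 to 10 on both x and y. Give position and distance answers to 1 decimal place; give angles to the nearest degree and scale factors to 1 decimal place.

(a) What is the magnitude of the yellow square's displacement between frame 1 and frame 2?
3.4

The yellow square moved from (3.3, 4.7) to (6.3, 3.2), a distance of √(3.0² + 1.5²) ≈ 3.4.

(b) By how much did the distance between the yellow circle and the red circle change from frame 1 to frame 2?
-0.5

Distance in frame 1: 3.6. Distance in frame 2: 3.1.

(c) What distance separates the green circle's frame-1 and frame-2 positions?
2.4

The green circle moved from (5.9, 4.5) to (4.3, 2.7), a distance of √(1.6² + 1.8²) ≈ 2.4.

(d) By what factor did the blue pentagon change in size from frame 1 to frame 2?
1.6×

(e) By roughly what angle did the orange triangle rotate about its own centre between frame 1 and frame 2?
20° clockwise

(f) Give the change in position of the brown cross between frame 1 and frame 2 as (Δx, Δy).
(0.5, 0.1)

The brown cross was at (5.6, 1.4) in frame 1 and (6.1, 1.5) in frame 2.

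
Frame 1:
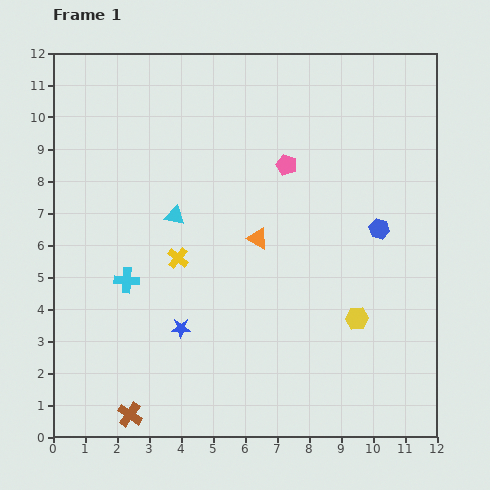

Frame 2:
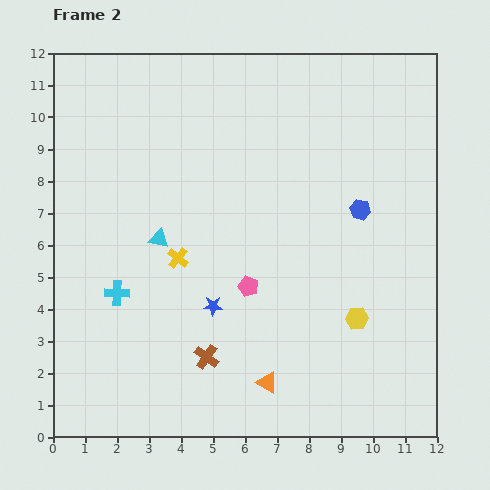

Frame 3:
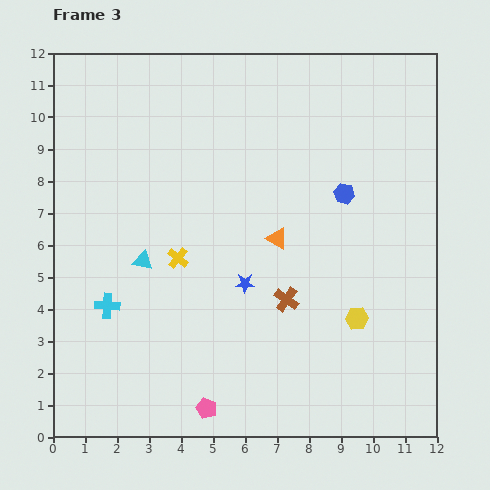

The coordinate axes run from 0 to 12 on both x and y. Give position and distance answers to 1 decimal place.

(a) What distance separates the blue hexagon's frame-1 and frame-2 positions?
0.8

The blue hexagon moved from (10.2, 6.5) to (9.6, 7.1), a distance of √(0.6² + 0.6²) ≈ 0.8.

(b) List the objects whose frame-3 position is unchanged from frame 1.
the yellow cross, the yellow hexagon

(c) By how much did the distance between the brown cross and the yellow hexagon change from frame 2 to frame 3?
-2.6

Distance in frame 2: 4.9. Distance in frame 3: 2.3.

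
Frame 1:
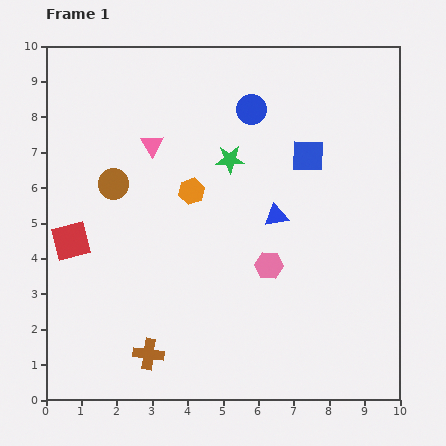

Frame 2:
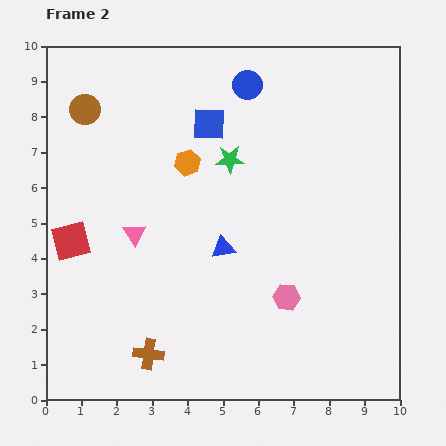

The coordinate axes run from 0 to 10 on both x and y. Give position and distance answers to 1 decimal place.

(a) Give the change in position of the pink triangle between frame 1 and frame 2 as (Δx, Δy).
(-0.5, -2.5)

The pink triangle was at (3.0, 7.2) in frame 1 and (2.5, 4.7) in frame 2.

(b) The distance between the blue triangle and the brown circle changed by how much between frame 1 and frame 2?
+0.8

Distance in frame 1: 4.7. Distance in frame 2: 5.5.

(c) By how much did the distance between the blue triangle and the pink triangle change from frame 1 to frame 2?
-1.5

Distance in frame 1: 4.0. Distance in frame 2: 2.5.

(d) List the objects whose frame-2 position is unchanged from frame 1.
the green star, the red square, the brown cross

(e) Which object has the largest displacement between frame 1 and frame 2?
the blue square

(moved 2.9; next 2.5)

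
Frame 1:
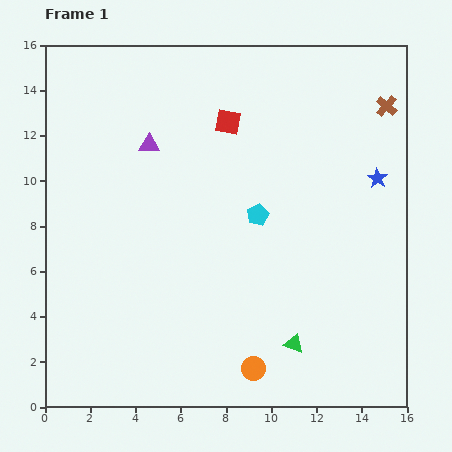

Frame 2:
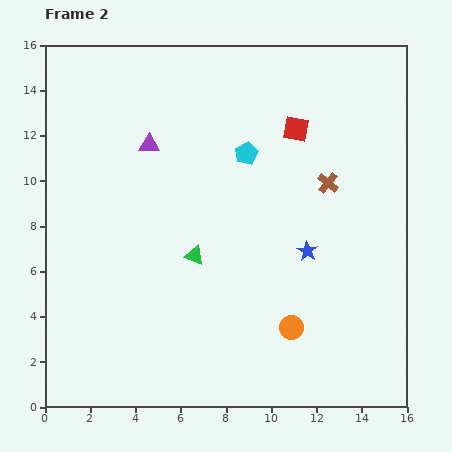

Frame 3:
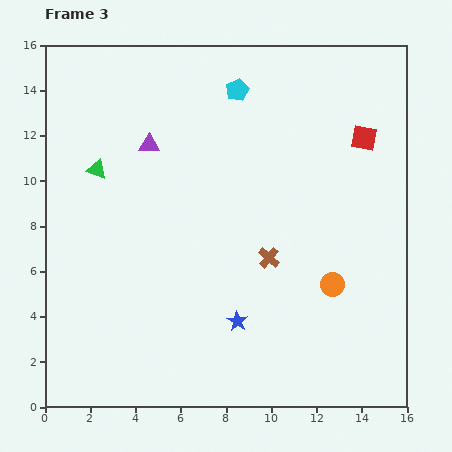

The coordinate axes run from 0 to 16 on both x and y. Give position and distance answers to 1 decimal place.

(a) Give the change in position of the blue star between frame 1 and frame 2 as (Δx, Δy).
(-3.1, -3.2)

The blue star was at (14.7, 10.1) in frame 1 and (11.6, 6.9) in frame 2.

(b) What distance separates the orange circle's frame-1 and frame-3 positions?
5.1

The orange circle moved from (9.2, 1.7) to (12.7, 5.4), a distance of √(3.5² + 3.7²) ≈ 5.1.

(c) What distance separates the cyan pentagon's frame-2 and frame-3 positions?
2.8

The cyan pentagon moved from (8.9, 11.2) to (8.5, 14.0), a distance of √(0.4² + 2.8²) ≈ 2.8.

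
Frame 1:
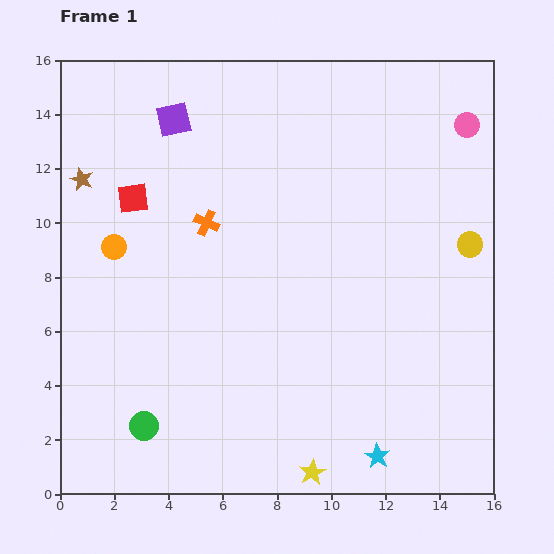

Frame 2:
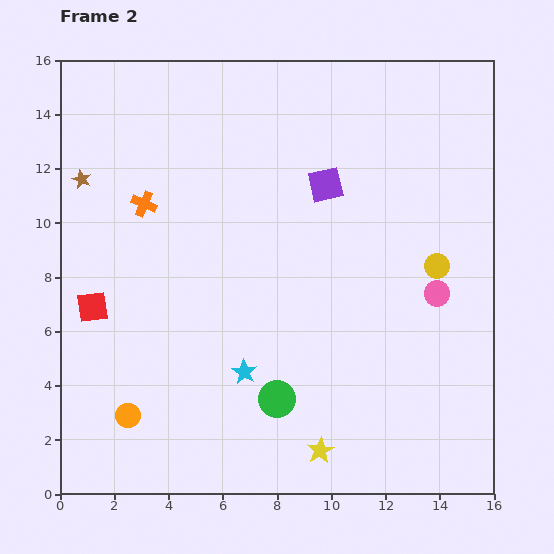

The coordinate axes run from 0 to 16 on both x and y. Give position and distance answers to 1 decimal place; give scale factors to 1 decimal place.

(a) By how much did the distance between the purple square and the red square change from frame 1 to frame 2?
+6.4

Distance in frame 1: 3.3. Distance in frame 2: 9.7.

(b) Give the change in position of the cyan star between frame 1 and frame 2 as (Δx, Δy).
(-4.9, 3.1)

The cyan star was at (11.7, 1.4) in frame 1 and (6.8, 4.5) in frame 2.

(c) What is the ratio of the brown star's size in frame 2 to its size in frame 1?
0.8×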